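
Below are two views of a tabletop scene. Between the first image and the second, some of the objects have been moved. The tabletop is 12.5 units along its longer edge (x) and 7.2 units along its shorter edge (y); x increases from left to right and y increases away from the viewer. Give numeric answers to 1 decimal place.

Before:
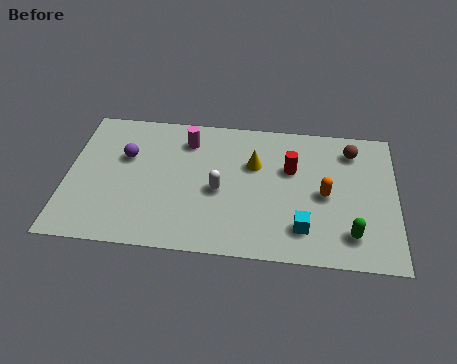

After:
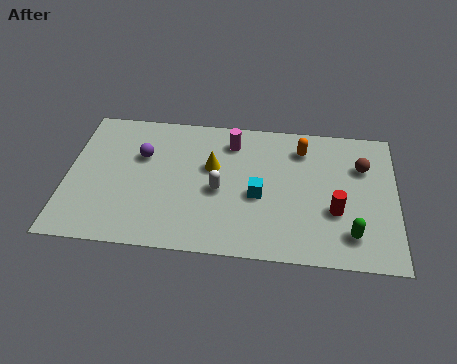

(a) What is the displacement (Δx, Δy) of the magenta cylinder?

(1.7, 0.1)

The magenta cylinder started near (4.5, 5.7) and ended near (6.2, 5.8).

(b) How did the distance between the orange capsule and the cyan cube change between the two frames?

+1.1

They were about 2.0 units apart before and 3.1 after — 1.1 units further apart.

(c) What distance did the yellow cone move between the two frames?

1.6

The yellow cone moved from about (7.1, 4.7) to (5.5, 4.4), a distance of √(1.6² + 0.3²) ≈ 1.6.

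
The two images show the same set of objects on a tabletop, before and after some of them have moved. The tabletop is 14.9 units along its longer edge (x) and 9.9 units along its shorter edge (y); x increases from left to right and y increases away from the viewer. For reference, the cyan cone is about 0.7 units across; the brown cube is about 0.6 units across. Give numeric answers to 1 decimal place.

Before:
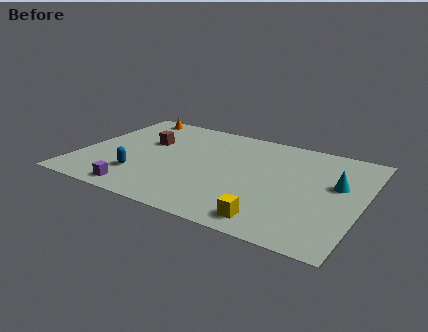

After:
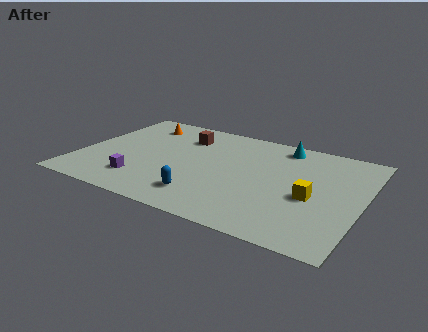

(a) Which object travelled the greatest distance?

the cyan cone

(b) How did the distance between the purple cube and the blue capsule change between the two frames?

+1.9

They were about 1.5 units apart before and 3.4 after — 1.9 units further apart.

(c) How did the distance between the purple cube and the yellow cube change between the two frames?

+2.0

The distance was about 7.0 in the first image and 9.0 in the second, so they moved 2.0 units further apart.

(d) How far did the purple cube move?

1.1

The purple cube moved from about (3.7, 1.1) to (3.6, 2.2), a distance of √(0.1² + 1.1²) ≈ 1.1.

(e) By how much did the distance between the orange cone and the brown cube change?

-0.5

They were about 3.0 units apart before and 2.5 after — 0.5 units closer together.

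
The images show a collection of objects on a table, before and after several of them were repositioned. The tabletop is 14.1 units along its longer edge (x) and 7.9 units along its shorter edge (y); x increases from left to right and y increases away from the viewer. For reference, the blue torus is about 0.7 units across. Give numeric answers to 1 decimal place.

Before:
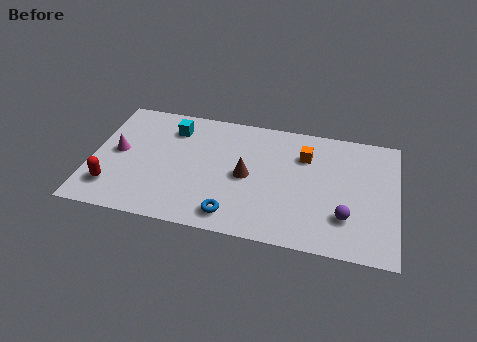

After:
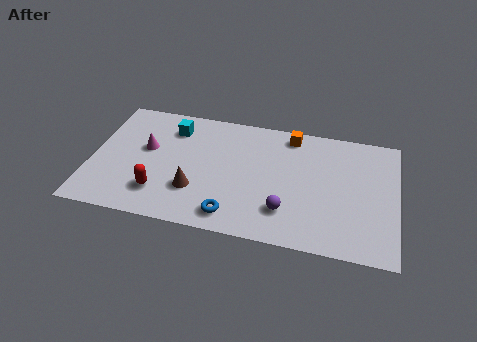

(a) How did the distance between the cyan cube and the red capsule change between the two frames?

-0.8

The distance was about 5.1 in the first image and 4.3 in the second, so they moved 0.8 units closer together.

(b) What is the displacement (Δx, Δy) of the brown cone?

(-2.3, -1.4)

The brown cone started near (7.2, 3.8) and ended near (4.9, 2.4).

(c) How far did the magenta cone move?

1.4

The magenta cone moved from about (1.2, 4.1) to (2.5, 4.6), a distance of √(1.3² + 0.5²) ≈ 1.4.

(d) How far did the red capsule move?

2.2

The red capsule was near (1.1, 1.8) before and (3.3, 1.9) after, so it travelled √(2.2² + 0.1²) ≈ 2.2 units.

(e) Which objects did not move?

the cyan cube and the blue torus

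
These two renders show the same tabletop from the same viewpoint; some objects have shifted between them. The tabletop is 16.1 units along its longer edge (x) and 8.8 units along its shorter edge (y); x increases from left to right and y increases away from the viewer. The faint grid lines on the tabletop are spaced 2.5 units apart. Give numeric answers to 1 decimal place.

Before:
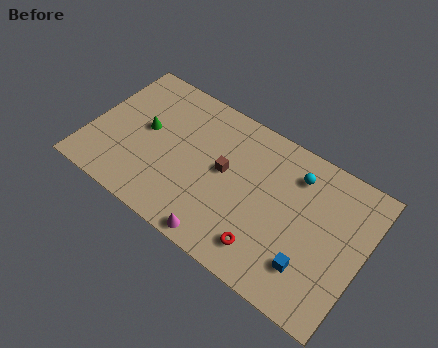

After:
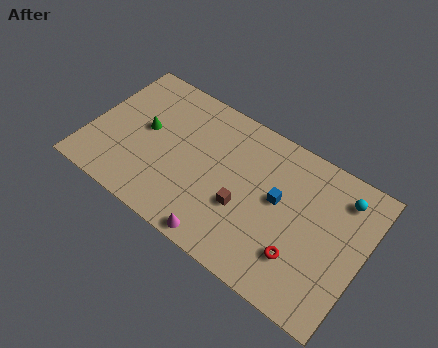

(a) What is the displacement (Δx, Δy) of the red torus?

(1.9, 0.7)

From the two frames, the red torus sits at roughly (10.9, 1.7) before and (12.8, 2.4) after.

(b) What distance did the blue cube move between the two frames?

3.5

The blue cube moved from about (13.4, 2.2) to (11.1, 4.9), a distance of √(2.3² + 2.7²) ≈ 3.5.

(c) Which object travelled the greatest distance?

the blue cube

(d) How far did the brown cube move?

2.1

The brown cube moved from about (7.9, 4.8) to (9.3, 3.3), a distance of √(1.4² + 1.5²) ≈ 2.1.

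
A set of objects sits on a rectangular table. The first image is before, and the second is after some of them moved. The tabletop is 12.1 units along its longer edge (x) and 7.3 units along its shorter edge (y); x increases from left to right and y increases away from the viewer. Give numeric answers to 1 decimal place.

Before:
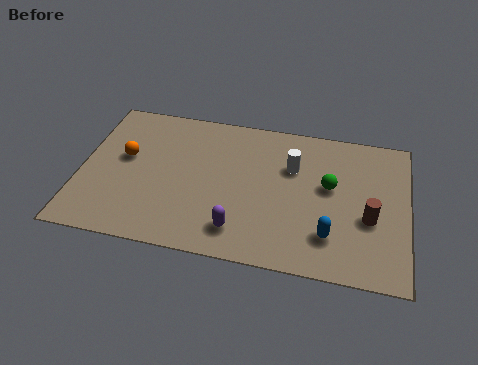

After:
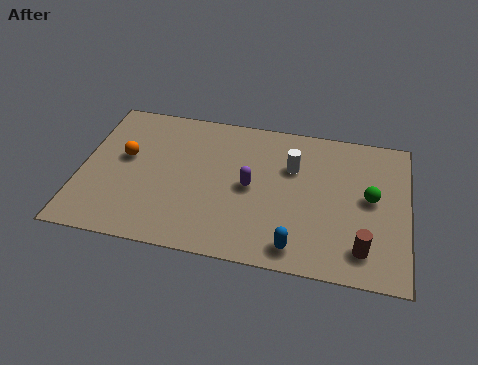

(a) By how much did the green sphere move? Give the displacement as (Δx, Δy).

(1.5, -0.3)

From the two frames, the green sphere sits at roughly (9.2, 4.2) before and (10.7, 3.9) after.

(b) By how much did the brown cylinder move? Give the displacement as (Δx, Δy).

(-0.2, -1.5)

The brown cylinder was at about (10.7, 2.9) and moved to about (10.5, 1.4).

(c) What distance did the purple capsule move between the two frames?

2.2

From (6.0, 1.4) to (6.3, 3.6), the purple capsule covered √(0.3² + 2.2²) ≈ 2.2 units.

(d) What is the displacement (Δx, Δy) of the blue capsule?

(-1.2, -0.8)

From the two frames, the blue capsule sits at roughly (9.3, 1.8) before and (8.1, 1.0) after.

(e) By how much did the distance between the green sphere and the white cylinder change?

+1.5

They were about 1.6 units apart before and 3.1 after — 1.5 units further apart.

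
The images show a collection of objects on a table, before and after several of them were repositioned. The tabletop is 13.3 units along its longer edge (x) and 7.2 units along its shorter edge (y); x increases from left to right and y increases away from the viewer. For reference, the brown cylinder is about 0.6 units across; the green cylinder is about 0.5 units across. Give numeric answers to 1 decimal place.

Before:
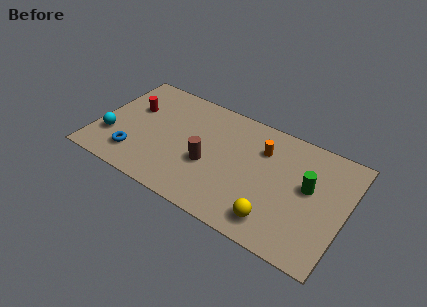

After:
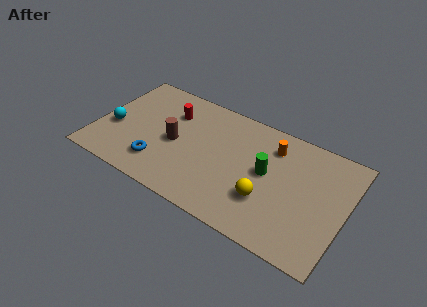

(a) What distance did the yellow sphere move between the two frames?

1.2

From (9.9, 1.3) to (9.3, 2.3), the yellow sphere covered √(0.6² + 1.0²) ≈ 1.2 units.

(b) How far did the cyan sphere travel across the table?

0.7

From (0.9, 2.2) to (0.9, 2.9), the cyan sphere covered √(0.0² + 0.7²) ≈ 0.7 units.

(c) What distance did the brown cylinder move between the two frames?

2.0

The brown cylinder was near (6.1, 2.9) before and (4.2, 3.4) after, so it travelled √(1.9² + 0.5²) ≈ 2.0 units.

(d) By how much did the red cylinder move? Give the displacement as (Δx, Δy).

(2.0, 0.6)

The red cylinder started near (1.7, 4.6) and ended near (3.7, 5.2).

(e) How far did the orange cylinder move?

0.6

The orange cylinder was near (8.7, 5.2) before and (9.2, 5.6) after, so it travelled √(0.5² + 0.4²) ≈ 0.6 units.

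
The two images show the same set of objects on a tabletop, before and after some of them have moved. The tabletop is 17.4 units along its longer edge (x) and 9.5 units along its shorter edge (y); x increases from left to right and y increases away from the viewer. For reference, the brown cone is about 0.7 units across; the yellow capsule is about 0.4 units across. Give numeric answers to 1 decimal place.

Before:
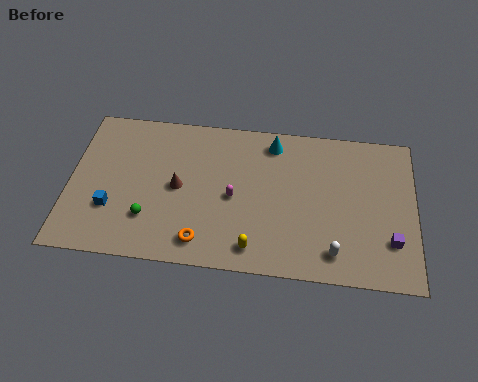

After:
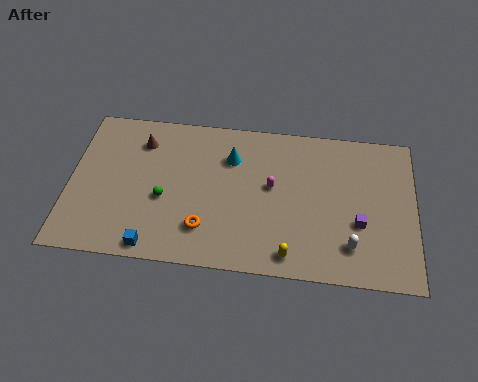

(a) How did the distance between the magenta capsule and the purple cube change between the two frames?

-3.3

Before: roughly 8.1 units apart; after: 4.8. That's 3.3 units closer together.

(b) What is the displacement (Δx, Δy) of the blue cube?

(2.2, -2.1)

The blue cube started near (2.2, 3.0) and ended near (4.4, 0.9).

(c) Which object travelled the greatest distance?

the brown cone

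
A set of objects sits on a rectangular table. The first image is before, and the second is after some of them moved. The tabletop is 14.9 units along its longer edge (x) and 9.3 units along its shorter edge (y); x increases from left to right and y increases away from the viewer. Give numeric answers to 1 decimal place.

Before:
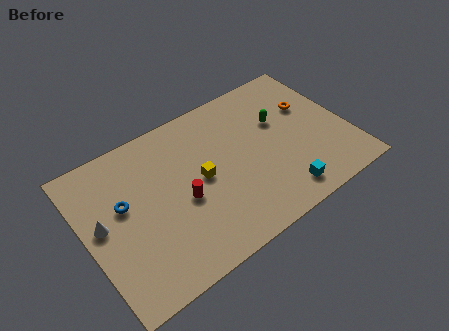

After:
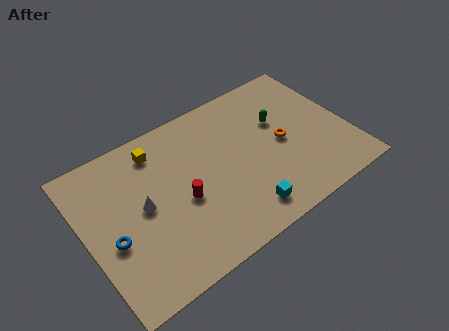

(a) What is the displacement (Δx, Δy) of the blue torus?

(-0.9, -1.7)

From the two frames, the blue torus sits at roughly (2.2, 5.5) before and (1.3, 3.8) after.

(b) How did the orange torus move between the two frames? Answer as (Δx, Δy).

(-1.9, -1.5)

From the two frames, the orange torus sits at roughly (13.1, 6.0) before and (11.2, 4.5) after.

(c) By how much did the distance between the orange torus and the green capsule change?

-0.4

The distance was about 1.8 in the first image and 1.4 in the second, so they moved 0.4 units closer together.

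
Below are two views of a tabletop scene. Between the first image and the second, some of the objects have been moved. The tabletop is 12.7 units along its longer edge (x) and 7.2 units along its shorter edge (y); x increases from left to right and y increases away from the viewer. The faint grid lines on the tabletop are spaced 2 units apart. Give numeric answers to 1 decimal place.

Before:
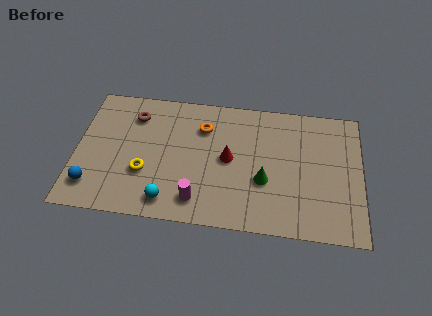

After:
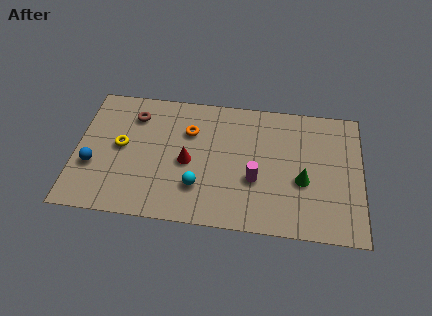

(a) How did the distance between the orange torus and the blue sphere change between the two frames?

-1.3

The distance was about 6.1 in the first image and 4.8 in the second, so they moved 1.3 units closer together.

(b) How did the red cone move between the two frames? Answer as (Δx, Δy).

(-1.8, -0.4)

From the two frames, the red cone sits at roughly (6.8, 3.7) before and (5.0, 3.3) after.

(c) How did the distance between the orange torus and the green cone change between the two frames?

+1.7

They were about 3.8 units apart before and 5.5 after — 1.7 units further apart.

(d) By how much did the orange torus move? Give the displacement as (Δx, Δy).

(-0.6, -0.3)

The orange torus started near (5.6, 5.3) and ended near (5.0, 5.0).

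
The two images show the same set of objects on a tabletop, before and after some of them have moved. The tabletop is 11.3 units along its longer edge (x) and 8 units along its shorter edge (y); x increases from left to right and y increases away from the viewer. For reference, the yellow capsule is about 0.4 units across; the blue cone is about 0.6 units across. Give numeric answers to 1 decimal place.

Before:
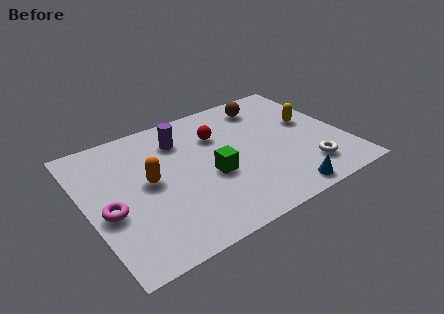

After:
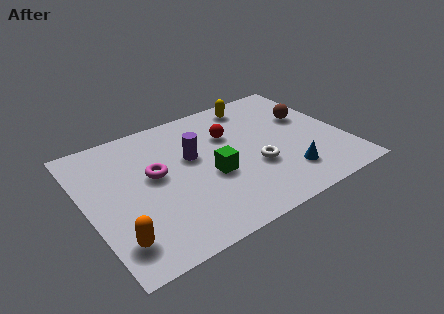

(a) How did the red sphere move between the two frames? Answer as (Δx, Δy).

(0.5, -0.2)

From the two frames, the red sphere sits at roughly (6.0, 5.6) before and (6.5, 5.4) after.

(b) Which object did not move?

the green cube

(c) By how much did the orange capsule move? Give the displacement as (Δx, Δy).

(-1.8, -2.6)

From the two frames, the orange capsule sits at roughly (2.7, 4.2) before and (0.9, 1.6) after.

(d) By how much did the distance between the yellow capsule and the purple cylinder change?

-2.0

They were about 5.8 units apart before and 3.8 after — 2.0 units closer together.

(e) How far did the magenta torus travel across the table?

2.5

From (0.8, 3.3) to (3.0, 4.5), the magenta torus covered √(2.2² + 1.2²) ≈ 2.5 units.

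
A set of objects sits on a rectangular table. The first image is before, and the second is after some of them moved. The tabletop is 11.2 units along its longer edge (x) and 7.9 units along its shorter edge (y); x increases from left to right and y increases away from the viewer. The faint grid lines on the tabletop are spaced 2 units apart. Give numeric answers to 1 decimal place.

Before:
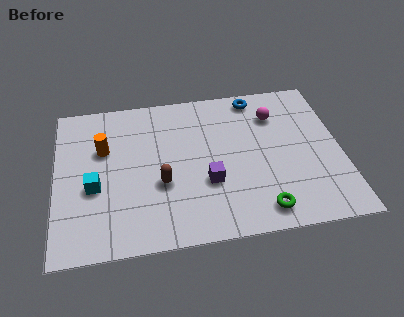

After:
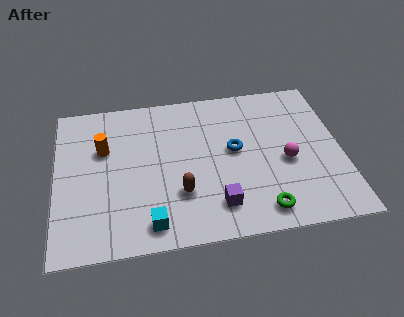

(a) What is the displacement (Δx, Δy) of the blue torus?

(-1.0, -2.7)

The blue torus was at about (8.0, 7.0) and moved to about (7.0, 4.3).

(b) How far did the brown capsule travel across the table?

0.9

From (4.1, 3.0) to (4.8, 2.4), the brown capsule covered √(0.7² + 0.6²) ≈ 0.9 units.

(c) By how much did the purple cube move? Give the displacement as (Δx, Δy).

(0.3, -1.2)

The purple cube started near (5.9, 2.8) and ended near (6.2, 1.6).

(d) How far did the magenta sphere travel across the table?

2.5

The magenta sphere moved from about (8.7, 5.9) to (9.0, 3.4), a distance of √(0.3² + 2.5²) ≈ 2.5.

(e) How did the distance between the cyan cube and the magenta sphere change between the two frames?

-1.8

Before: roughly 7.7 units apart; after: 5.9. That's 1.8 units closer together.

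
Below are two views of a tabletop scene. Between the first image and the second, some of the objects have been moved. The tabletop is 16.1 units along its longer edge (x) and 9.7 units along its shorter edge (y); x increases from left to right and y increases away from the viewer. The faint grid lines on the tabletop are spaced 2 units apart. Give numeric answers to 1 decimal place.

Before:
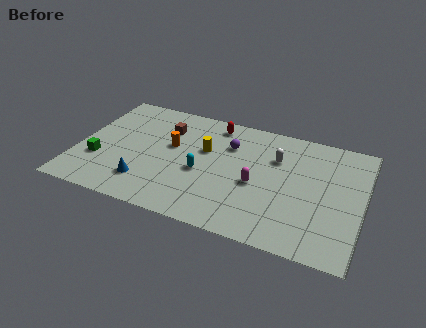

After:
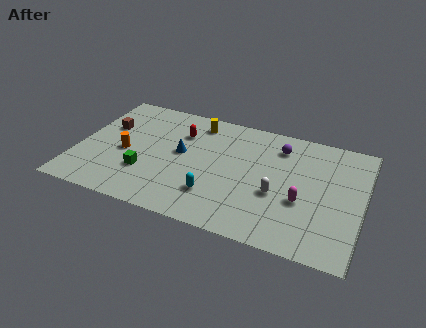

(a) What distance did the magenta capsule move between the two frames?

2.6

The magenta capsule moved from about (10.2, 4.2) to (12.8, 3.7), a distance of √(2.6² + 0.5²) ≈ 2.6.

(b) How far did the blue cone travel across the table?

3.5

The blue cone was near (4.1, 2.2) before and (5.8, 5.3) after, so it travelled √(1.7² + 3.1²) ≈ 3.5 units.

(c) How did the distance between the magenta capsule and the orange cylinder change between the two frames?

+4.9

Before: roughly 5.2 units apart; after: 10.1. That's 4.9 units further apart.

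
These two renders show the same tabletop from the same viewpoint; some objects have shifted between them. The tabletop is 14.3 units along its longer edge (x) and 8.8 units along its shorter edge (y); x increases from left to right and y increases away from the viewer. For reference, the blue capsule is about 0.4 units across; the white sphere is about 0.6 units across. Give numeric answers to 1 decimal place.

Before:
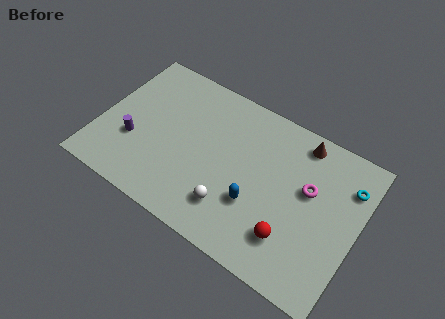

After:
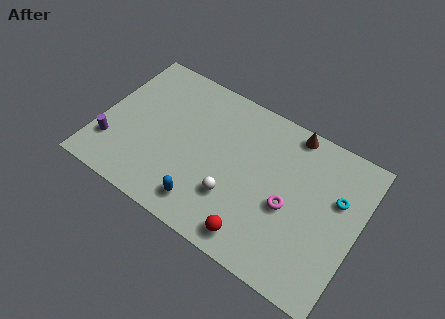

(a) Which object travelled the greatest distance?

the blue capsule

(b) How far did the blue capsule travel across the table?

3.0

From (8.9, 3.0) to (6.3, 1.5), the blue capsule covered √(2.6² + 1.5²) ≈ 3.0 units.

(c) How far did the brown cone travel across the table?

0.7

The brown cone was near (10.7, 7.7) before and (10.1, 8.0) after, so it travelled √(0.6² + 0.3²) ≈ 0.7 units.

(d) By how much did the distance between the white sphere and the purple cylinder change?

+1.0

The distance was about 5.8 in the first image and 6.8 in the second, so they moved 1.0 units further apart.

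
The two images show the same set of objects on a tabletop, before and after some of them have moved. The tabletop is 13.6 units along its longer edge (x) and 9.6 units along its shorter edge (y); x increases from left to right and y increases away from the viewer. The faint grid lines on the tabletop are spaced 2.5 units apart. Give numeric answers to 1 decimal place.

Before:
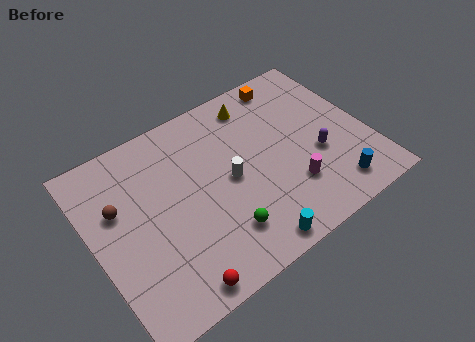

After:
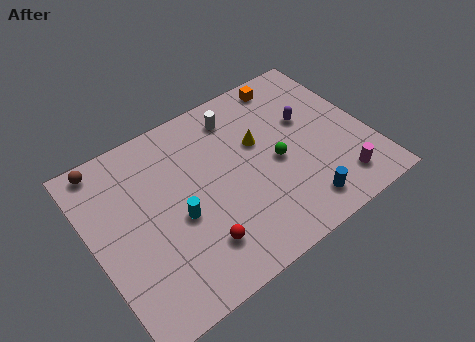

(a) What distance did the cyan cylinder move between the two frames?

4.3

From (6.9, 0.9) to (4.0, 4.1), the cyan cylinder covered √(2.9² + 3.2²) ≈ 4.3 units.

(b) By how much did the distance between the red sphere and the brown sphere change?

+1.8

They were about 5.5 units apart before and 7.3 after — 1.8 units further apart.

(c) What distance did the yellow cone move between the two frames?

2.2

From (8.7, 8.1) to (8.4, 5.9), the yellow cone covered √(0.3² + 2.2²) ≈ 2.2 units.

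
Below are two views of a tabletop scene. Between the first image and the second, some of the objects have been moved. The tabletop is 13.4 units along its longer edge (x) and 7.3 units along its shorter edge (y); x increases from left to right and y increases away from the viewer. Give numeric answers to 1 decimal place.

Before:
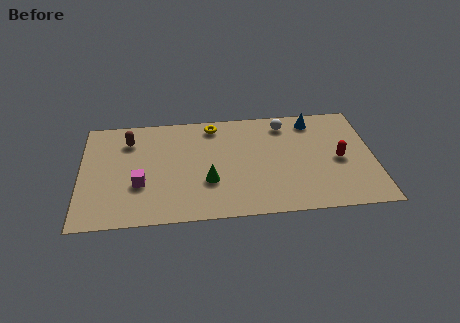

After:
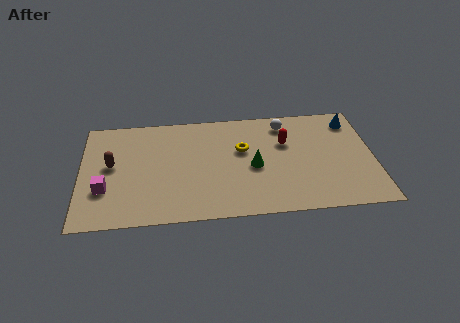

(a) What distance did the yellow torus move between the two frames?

2.2

From (6.1, 6.3) to (7.4, 4.5), the yellow torus covered √(1.3² + 1.8²) ≈ 2.2 units.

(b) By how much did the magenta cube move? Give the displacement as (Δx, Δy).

(-1.6, -0.2)

The magenta cube started near (2.7, 2.6) and ended near (1.1, 2.4).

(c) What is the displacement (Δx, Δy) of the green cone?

(2.1, 0.8)

The green cone started near (5.8, 2.5) and ended near (7.9, 3.3).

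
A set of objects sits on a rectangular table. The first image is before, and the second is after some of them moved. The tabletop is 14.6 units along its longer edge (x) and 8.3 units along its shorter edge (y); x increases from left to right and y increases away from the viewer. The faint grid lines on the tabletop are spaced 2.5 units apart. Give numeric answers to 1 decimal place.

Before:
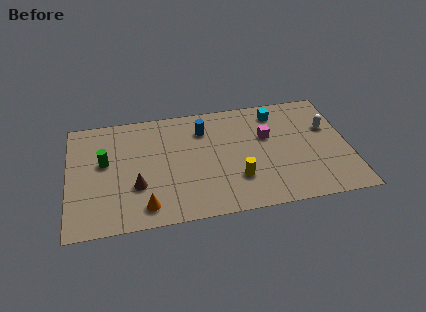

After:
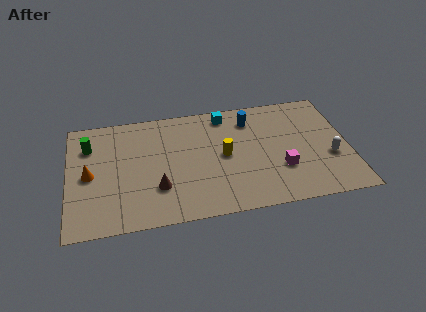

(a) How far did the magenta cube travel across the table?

2.6

The magenta cube was near (10.4, 5.2) before and (11.0, 2.7) after, so it travelled √(0.6² + 2.5²) ≈ 2.6 units.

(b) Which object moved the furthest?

the orange cone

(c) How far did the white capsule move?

2.2

From (13.6, 5.3) to (13.6, 3.1), the white capsule covered √(0.0² + 2.2²) ≈ 2.2 units.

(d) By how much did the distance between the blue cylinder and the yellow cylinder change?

-1.4

Before: roughly 4.2 units apart; after: 2.8. That's 1.4 units closer together.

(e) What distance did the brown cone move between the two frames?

1.1

From (3.5, 2.8) to (4.6, 2.5), the brown cone covered √(1.1² + 0.3²) ≈ 1.1 units.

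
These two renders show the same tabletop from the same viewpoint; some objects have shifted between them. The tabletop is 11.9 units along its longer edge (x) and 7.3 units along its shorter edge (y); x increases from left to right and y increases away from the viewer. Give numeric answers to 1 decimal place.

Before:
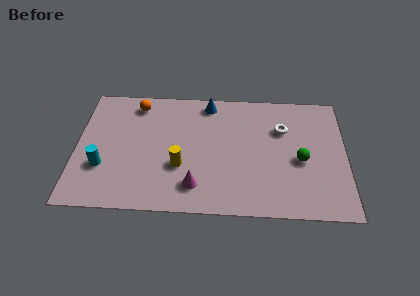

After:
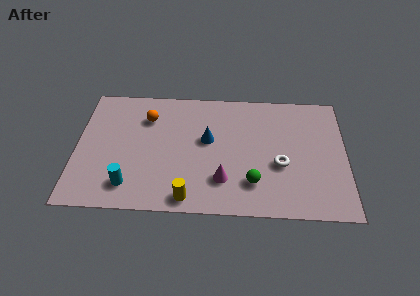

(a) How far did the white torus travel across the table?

2.1

The white torus moved from about (9.1, 5.0) to (9.0, 2.9), a distance of √(0.1² + 2.1²) ≈ 2.1.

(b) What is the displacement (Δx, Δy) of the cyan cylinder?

(1.2, -1.0)

The cyan cylinder was at about (1.2, 2.4) and moved to about (2.4, 1.4).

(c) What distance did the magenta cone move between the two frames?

1.3

From (5.3, 1.5) to (6.5, 1.9), the magenta cone covered √(1.2² + 0.4²) ≈ 1.3 units.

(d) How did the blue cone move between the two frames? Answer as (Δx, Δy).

(0.0, -2.2)

From the two frames, the blue cone sits at roughly (5.8, 6.4) before and (5.8, 4.2) after.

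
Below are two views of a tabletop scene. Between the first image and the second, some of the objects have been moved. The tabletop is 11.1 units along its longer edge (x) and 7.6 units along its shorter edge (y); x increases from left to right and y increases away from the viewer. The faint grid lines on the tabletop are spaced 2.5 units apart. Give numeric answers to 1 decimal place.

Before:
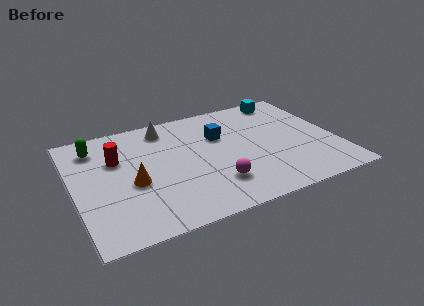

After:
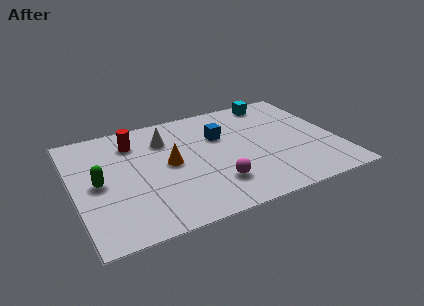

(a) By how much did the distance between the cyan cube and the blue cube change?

-0.4

They were about 3.5 units apart before and 3.1 after — 0.4 units closer together.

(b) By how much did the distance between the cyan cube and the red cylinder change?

-1.4

Before: roughly 7.7 units apart; after: 6.3. That's 1.4 units closer together.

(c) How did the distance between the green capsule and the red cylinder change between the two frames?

+1.4

Before: roughly 1.4 units apart; after: 2.8. That's 1.4 units further apart.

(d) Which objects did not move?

the magenta sphere and the blue cube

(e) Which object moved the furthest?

the green capsule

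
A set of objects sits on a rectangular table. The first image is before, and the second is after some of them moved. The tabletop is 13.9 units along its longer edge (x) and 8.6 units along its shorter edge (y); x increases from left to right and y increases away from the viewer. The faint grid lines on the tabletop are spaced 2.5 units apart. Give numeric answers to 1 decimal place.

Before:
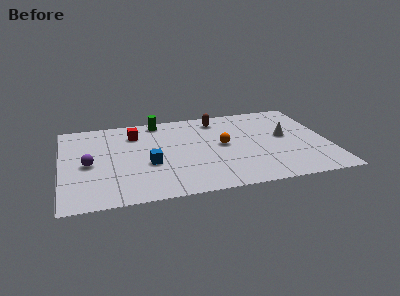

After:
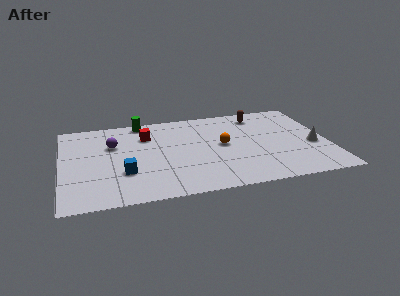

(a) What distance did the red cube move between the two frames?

0.7

The red cube was near (3.9, 6.6) before and (4.5, 6.3) after, so it travelled √(0.6² + 0.3²) ≈ 0.7 units.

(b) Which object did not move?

the orange sphere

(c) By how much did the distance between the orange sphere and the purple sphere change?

-1.2

They were about 7.0 units apart before and 5.8 after — 1.2 units closer together.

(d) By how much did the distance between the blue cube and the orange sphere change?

+1.4

They were about 4.1 units apart before and 5.5 after — 1.4 units further apart.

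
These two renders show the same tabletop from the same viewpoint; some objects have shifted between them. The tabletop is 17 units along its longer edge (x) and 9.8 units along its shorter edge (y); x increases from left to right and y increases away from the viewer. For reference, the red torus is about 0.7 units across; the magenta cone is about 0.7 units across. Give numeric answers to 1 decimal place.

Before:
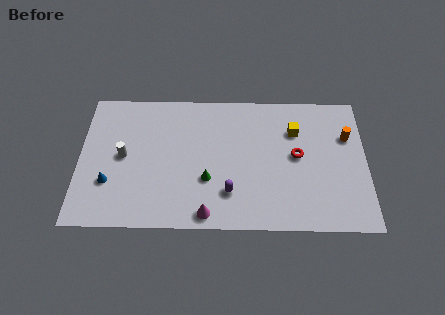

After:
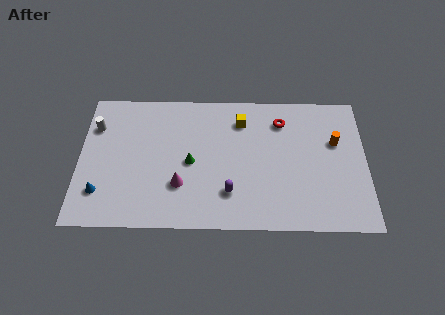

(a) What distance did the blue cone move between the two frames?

0.9

The blue cone was near (1.8, 3.1) before and (1.3, 2.4) after, so it travelled √(0.5² + 0.7²) ≈ 0.9 units.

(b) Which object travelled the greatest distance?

the yellow cube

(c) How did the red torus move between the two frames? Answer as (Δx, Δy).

(-0.9, 2.5)

From the two frames, the red torus sits at roughly (12.9, 5.2) before and (12.0, 7.7) after.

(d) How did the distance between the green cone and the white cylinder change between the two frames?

+1.0

They were about 5.2 units apart before and 6.2 after — 1.0 units further apart.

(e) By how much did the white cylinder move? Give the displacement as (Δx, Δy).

(-1.7, 2.1)

From the two frames, the white cylinder sits at roughly (2.6, 5.0) before and (0.9, 7.1) after.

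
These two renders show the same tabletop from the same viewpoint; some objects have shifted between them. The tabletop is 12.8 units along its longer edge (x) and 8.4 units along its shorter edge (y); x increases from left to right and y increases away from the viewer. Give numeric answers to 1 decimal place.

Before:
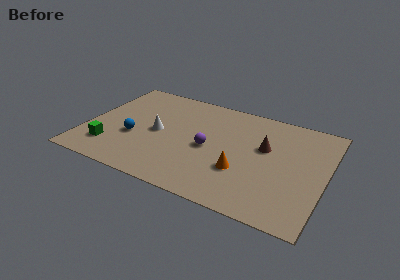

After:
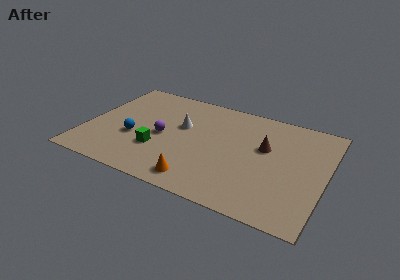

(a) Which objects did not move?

the blue sphere and the brown cone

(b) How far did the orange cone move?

2.6

The orange cone was near (8.5, 2.8) before and (6.4, 1.2) after, so it travelled √(2.1² + 1.6²) ≈ 2.6 units.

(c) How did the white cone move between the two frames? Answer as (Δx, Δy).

(1.2, 1.0)

The white cone was at about (3.8, 4.1) and moved to about (5.0, 5.1).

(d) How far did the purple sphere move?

2.5

From (6.6, 3.9) to (4.1, 3.9), the purple sphere covered √(2.5² + 0.0²) ≈ 2.5 units.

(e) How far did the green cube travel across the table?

2.6

The green cube moved from about (1.5, 1.9) to (4.0, 2.7), a distance of √(2.5² + 0.8²) ≈ 2.6.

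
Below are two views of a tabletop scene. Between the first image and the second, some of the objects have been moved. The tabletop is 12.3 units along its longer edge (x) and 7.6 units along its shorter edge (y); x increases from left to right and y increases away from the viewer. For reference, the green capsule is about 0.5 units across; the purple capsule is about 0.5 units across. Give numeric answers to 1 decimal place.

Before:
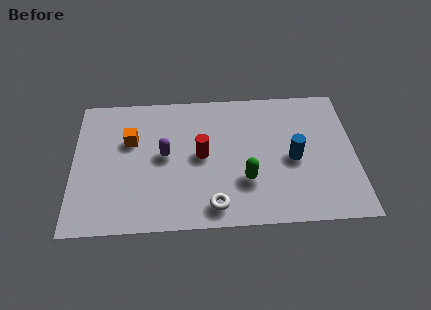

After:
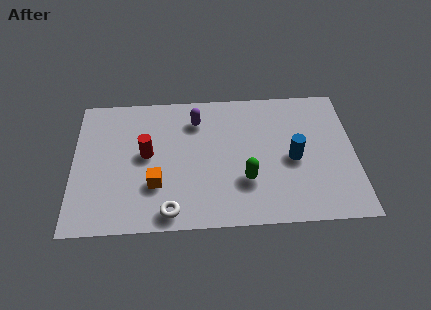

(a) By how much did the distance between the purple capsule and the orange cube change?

+2.2

Before: roughly 1.7 units apart; after: 3.9. That's 2.2 units further apart.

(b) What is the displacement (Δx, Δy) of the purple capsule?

(1.4, 1.9)

From the two frames, the purple capsule sits at roughly (4.0, 4.0) before and (5.4, 5.9) after.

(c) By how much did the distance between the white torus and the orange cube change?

-3.6

They were about 5.2 units apart before and 1.6 after — 3.6 units closer together.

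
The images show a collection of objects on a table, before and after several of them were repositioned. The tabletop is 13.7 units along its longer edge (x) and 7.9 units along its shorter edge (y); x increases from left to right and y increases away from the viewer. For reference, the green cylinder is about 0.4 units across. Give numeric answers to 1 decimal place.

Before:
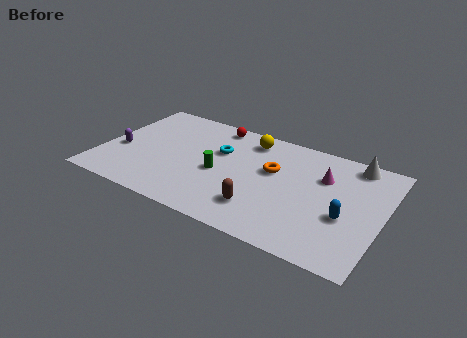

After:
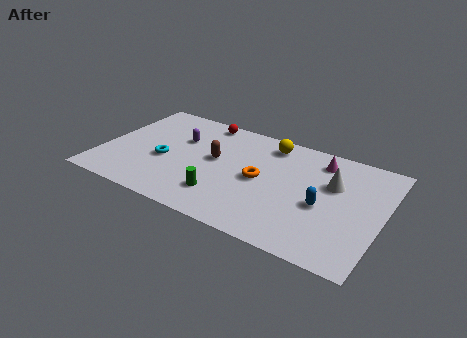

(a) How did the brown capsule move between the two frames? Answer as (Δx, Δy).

(-2.6, 2.5)

The brown capsule was at about (8.1, 1.9) and moved to about (5.5, 4.4).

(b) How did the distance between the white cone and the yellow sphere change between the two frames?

-1.4

They were about 5.1 units apart before and 3.7 after — 1.4 units closer together.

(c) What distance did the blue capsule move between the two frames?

1.1

From (12.0, 3.1) to (10.9, 3.4), the blue capsule covered √(1.1² + 0.3²) ≈ 1.1 units.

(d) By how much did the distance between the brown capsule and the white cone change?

-0.7

The distance was about 6.4 in the first image and 5.7 in the second, so they moved 0.7 units closer together.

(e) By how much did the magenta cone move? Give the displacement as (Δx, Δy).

(-0.3, 1.1)

The magenta cone was at about (10.7, 5.4) and moved to about (10.4, 6.5).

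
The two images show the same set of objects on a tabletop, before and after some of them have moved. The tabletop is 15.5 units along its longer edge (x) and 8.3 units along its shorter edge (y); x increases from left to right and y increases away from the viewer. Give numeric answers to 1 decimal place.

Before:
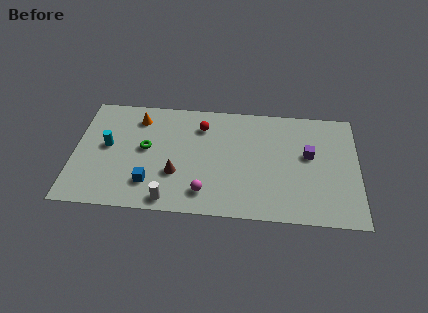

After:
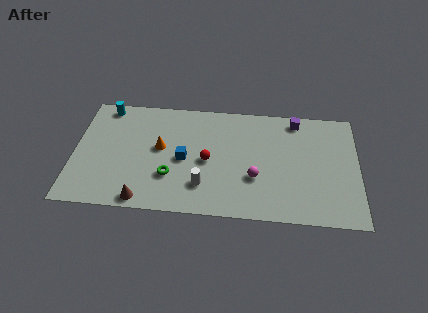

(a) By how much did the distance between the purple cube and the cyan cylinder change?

-0.5

They were about 11.0 units apart before and 10.5 after — 0.5 units closer together.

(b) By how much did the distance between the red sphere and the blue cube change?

-3.9

Before: roughly 5.2 units apart; after: 1.3. That's 3.9 units closer together.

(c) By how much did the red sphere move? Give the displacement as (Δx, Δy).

(0.4, -2.5)

The red sphere started near (6.9, 6.4) and ended near (7.3, 3.9).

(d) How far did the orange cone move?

2.5

The orange cone moved from about (3.4, 6.7) to (4.7, 4.6), a distance of √(1.3² + 2.1²) ≈ 2.5.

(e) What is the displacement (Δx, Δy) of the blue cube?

(1.8, 1.9)

The blue cube started near (4.2, 2.0) and ended near (6.0, 3.9).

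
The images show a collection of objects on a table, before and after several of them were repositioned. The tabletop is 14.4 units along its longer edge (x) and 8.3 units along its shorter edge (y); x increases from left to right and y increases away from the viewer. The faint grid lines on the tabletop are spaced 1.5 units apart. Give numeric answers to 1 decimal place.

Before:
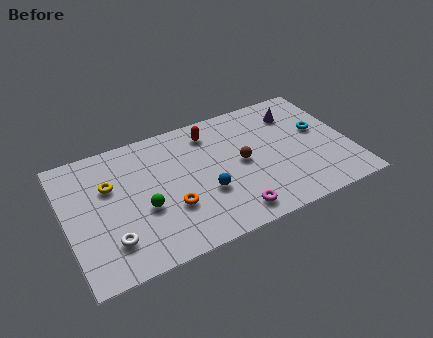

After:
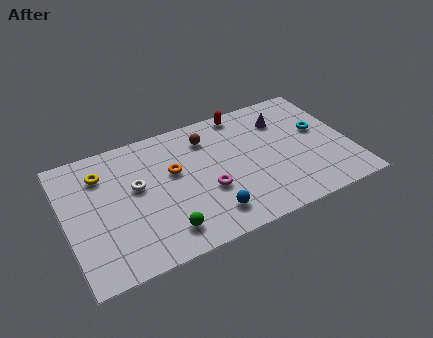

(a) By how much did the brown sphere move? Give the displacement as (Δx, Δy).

(-1.5, 2.3)

The brown sphere started near (8.9, 4.2) and ended near (7.4, 6.5).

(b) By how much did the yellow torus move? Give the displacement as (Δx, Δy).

(-0.3, 0.9)

The yellow torus started near (2.3, 5.4) and ended near (2.0, 6.3).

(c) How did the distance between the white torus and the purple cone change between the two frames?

-3.1

The distance was about 10.9 in the first image and 7.8 in the second, so they moved 3.1 units closer together.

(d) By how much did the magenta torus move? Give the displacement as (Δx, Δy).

(-1.0, 1.9)

From the two frames, the magenta torus sits at roughly (8.0, 1.2) before and (7.0, 3.1) after.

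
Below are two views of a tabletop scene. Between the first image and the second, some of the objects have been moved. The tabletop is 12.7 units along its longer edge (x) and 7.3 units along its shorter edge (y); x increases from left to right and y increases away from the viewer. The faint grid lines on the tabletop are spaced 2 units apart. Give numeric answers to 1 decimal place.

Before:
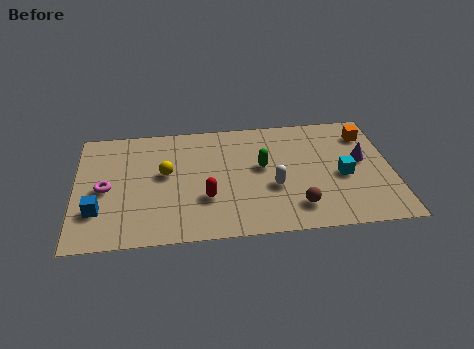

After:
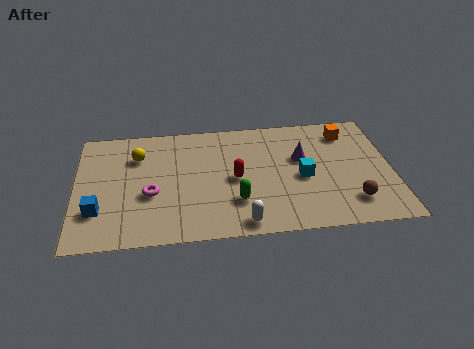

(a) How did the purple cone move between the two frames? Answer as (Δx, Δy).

(-2.4, 0.4)

From the two frames, the purple cone sits at roughly (11.5, 4.1) before and (9.1, 4.5) after.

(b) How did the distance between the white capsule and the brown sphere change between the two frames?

+2.9

The distance was about 1.6 in the first image and 4.5 in the second, so they moved 2.9 units further apart.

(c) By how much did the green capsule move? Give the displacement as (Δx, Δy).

(-1.1, -2.0)

The green capsule was at about (7.5, 4.1) and moved to about (6.4, 2.1).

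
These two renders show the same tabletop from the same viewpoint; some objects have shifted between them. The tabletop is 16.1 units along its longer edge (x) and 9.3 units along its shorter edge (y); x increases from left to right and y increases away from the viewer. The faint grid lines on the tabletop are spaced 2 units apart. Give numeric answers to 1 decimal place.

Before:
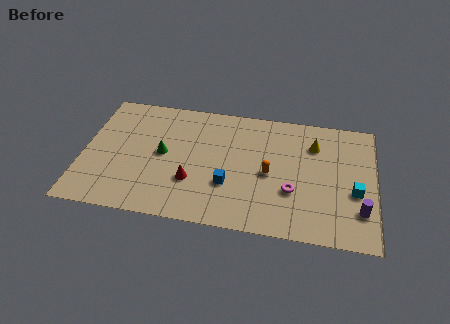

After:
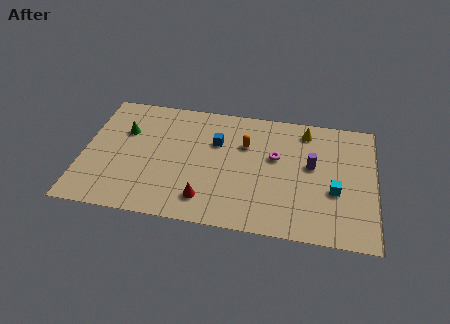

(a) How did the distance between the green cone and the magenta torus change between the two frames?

+1.0

The distance was about 7.4 in the first image and 8.4 in the second, so they moved 1.0 units further apart.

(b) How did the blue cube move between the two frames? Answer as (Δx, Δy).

(-0.8, 3.1)

The blue cube started near (8.1, 3.1) and ended near (7.3, 6.2).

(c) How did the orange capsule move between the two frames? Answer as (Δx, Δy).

(-1.4, 2.0)

From the two frames, the orange capsule sits at roughly (10.3, 4.3) before and (8.9, 6.3) after.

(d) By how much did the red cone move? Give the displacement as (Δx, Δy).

(0.8, -1.2)

From the two frames, the red cone sits at roughly (6.1, 3.0) before and (6.9, 1.8) after.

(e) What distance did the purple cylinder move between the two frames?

4.0

The purple cylinder was near (15.3, 2.4) before and (12.6, 5.3) after, so it travelled √(2.7² + 2.9²) ≈ 4.0 units.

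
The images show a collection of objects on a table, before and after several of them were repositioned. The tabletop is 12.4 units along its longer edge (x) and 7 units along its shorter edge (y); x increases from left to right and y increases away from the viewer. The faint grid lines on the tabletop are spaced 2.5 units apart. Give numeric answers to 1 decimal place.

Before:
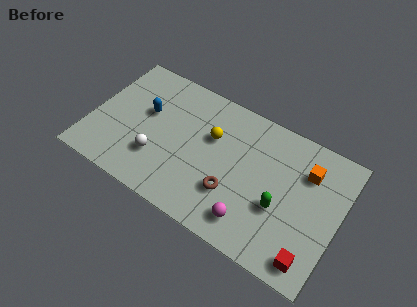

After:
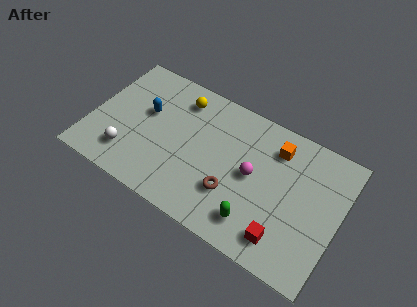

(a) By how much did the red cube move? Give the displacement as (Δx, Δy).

(-1.4, 0.3)

The red cube started near (11.4, 1.0) and ended near (10.0, 1.3).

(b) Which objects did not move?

the blue capsule and the brown torus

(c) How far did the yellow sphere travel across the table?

2.2

The yellow sphere moved from about (5.9, 4.5) to (4.1, 5.7), a distance of √(1.8² + 1.2²) ≈ 2.2.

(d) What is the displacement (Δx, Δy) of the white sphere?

(-1.4, -0.5)

The white sphere was at about (3.5, 2.1) and moved to about (2.1, 1.6).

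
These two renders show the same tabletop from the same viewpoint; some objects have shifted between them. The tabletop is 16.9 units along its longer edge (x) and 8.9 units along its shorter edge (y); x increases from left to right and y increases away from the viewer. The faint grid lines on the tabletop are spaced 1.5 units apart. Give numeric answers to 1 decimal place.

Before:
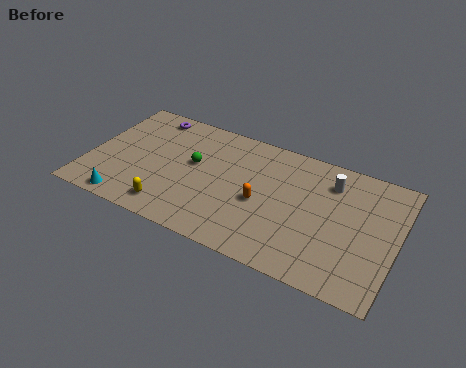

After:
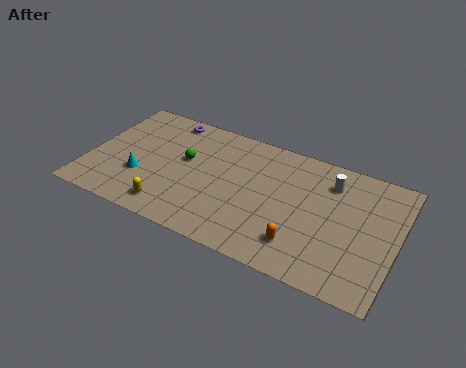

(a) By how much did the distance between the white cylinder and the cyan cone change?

-1.4

The distance was about 12.2 in the first image and 10.8 in the second, so they moved 1.4 units closer together.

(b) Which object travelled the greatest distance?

the orange capsule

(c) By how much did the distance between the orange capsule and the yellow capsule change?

+1.8

Before: roughly 5.3 units apart; after: 7.1. That's 1.8 units further apart.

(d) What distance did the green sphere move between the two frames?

0.5

From (5.7, 5.1) to (5.2, 5.2), the green sphere covered √(0.5² + 0.1²) ≈ 0.5 units.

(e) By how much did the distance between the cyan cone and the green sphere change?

-2.2

The distance was about 5.3 in the first image and 3.1 in the second, so they moved 2.2 units closer together.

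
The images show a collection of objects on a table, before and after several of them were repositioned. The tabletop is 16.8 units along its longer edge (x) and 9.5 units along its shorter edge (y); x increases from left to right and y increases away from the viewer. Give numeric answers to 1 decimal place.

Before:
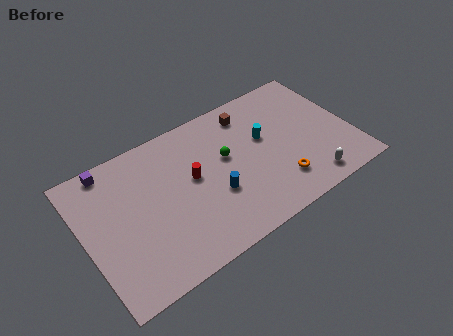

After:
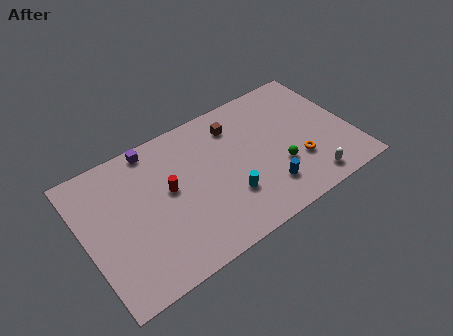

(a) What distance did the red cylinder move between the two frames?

1.5

The red cylinder moved from about (6.8, 5.3) to (5.3, 5.3), a distance of √(1.5² + 0.0²) ≈ 1.5.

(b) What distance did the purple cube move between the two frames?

2.7

The purple cube was near (2.1, 8.6) before and (4.8, 8.6) after, so it travelled √(2.7² + 0.0²) ≈ 2.7 units.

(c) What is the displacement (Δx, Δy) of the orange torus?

(1.4, 0.8)

The orange torus was at about (11.8, 2.2) and moved to about (13.2, 3.0).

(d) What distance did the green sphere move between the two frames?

3.8

From (9.0, 5.6) to (12.0, 3.2), the green sphere covered √(3.0² + 2.4²) ≈ 3.8 units.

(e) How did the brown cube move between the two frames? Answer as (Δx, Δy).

(-1.0, -0.4)

The brown cube started near (10.9, 7.9) and ended near (9.9, 7.5).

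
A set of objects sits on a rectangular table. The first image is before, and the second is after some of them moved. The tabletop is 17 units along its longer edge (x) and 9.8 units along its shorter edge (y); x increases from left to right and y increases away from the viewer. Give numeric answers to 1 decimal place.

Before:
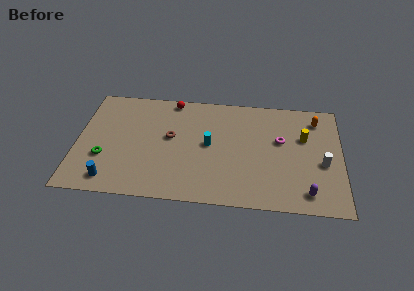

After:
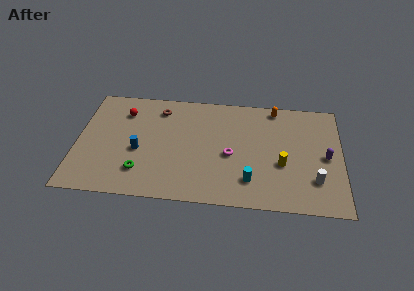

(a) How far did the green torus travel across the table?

2.6

The green torus moved from about (1.8, 3.3) to (4.2, 2.3), a distance of √(2.4² + 1.0²) ≈ 2.6.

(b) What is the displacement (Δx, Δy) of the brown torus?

(-0.8, 2.5)

The brown torus was at about (6.0, 5.5) and moved to about (5.2, 8.0).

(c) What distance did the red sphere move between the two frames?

3.4

The red sphere moved from about (6.0, 8.9) to (2.9, 7.5), a distance of √(3.1² + 1.4²) ≈ 3.4.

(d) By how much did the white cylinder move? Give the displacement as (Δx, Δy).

(-0.5, -1.5)

The white cylinder started near (15.8, 4.1) and ended near (15.3, 2.6).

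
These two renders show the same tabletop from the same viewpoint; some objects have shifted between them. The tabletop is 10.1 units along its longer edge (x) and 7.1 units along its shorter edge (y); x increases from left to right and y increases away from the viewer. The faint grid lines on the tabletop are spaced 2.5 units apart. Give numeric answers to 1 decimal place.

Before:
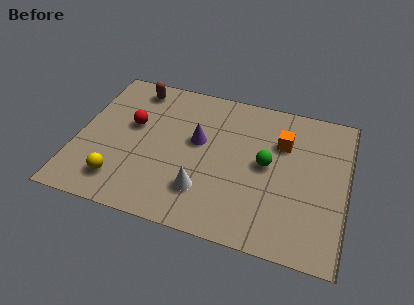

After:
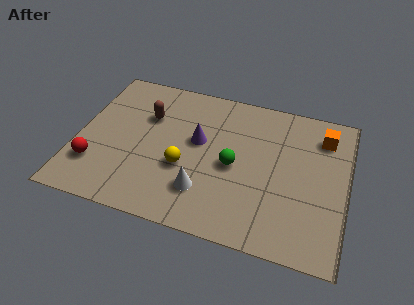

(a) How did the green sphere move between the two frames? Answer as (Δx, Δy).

(-1.2, -0.4)

From the two frames, the green sphere sits at roughly (7.1, 3.7) before and (5.9, 3.3) after.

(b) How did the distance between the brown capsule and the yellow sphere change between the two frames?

-2.1

The distance was about 4.7 in the first image and 2.6 in the second, so they moved 2.1 units closer together.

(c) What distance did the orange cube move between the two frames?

1.7

From (7.6, 4.9) to (9.1, 5.6), the orange cube covered √(1.5² + 0.7²) ≈ 1.7 units.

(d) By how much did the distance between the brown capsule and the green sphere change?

-2.0

Before: roughly 5.7 units apart; after: 3.7. That's 2.0 units closer together.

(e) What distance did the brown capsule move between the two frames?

1.4

The brown capsule was near (1.9, 6.1) before and (2.5, 4.8) after, so it travelled √(0.6² + 1.3²) ≈ 1.4 units.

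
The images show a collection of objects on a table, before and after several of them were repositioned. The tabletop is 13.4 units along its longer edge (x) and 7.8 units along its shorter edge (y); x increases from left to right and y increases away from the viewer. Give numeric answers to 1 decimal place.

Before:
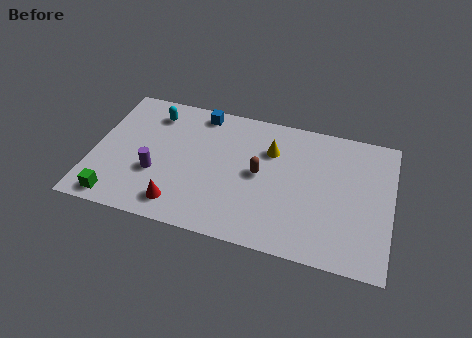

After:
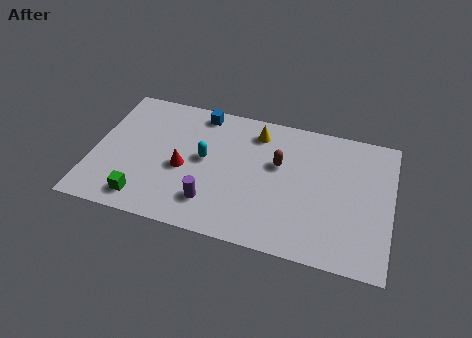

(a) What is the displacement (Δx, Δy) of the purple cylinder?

(2.6, -1.0)

From the two frames, the purple cylinder sits at roughly (2.9, 2.8) before and (5.5, 1.8) after.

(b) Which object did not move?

the blue cube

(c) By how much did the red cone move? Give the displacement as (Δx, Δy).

(0.0, 2.1)

The red cone started near (4.1, 1.3) and ended near (4.1, 3.4).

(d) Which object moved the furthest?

the cyan capsule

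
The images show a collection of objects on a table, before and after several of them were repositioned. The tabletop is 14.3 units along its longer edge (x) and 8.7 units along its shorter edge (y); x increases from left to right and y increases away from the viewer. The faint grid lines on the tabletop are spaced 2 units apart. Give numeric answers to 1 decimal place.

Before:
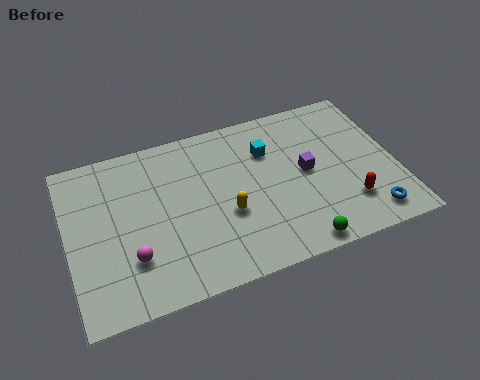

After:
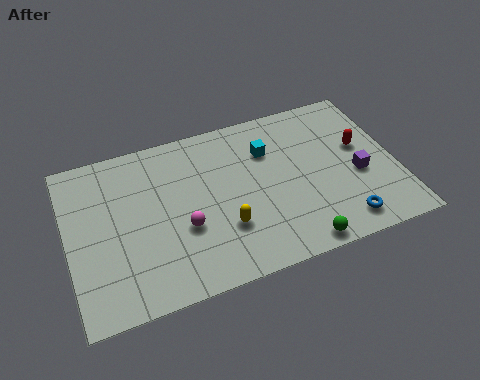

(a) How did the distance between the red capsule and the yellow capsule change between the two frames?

+1.4

Before: roughly 5.3 units apart; after: 6.7. That's 1.4 units further apart.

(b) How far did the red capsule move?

3.0

The red capsule moved from about (12.0, 2.2) to (12.9, 5.1), a distance of √(0.9² + 2.9²) ≈ 3.0.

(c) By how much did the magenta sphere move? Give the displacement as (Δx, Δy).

(2.3, 0.8)

The magenta sphere was at about (2.6, 2.5) and moved to about (4.9, 3.3).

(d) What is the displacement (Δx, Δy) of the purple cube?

(2.2, -0.9)

The purple cube was at about (10.4, 4.5) and moved to about (12.6, 3.6).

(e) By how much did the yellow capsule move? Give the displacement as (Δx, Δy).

(-0.2, -0.7)

The yellow capsule started near (6.8, 3.4) and ended near (6.6, 2.7).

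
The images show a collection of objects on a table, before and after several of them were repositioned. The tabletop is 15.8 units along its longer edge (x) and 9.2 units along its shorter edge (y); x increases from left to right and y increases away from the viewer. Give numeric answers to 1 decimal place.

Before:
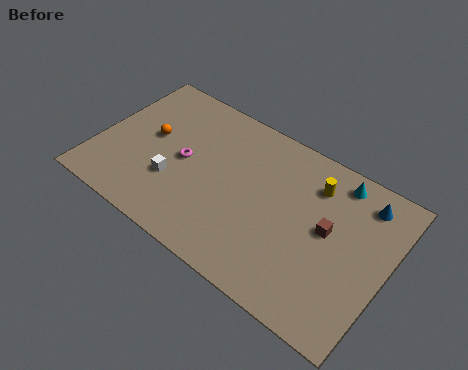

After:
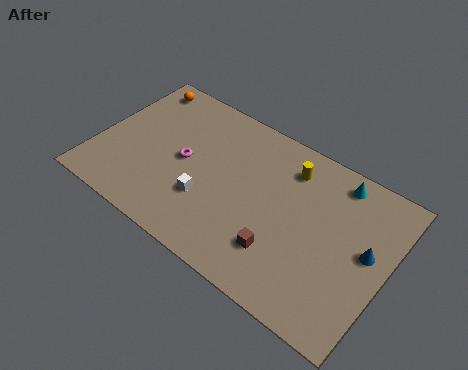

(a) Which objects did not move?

the magenta torus and the cyan cone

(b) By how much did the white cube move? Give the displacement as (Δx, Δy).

(1.9, -0.1)

The white cube was at about (4.4, 3.1) and moved to about (6.3, 3.0).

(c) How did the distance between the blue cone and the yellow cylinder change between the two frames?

+2.5

The distance was about 2.6 in the first image and 5.1 in the second, so they moved 2.5 units further apart.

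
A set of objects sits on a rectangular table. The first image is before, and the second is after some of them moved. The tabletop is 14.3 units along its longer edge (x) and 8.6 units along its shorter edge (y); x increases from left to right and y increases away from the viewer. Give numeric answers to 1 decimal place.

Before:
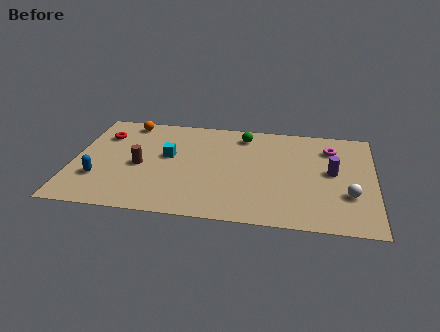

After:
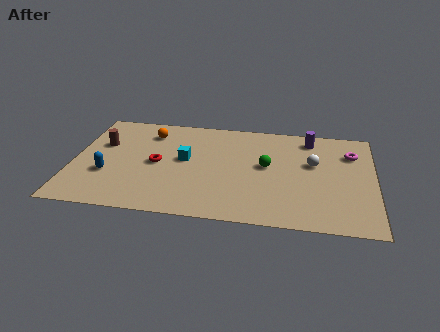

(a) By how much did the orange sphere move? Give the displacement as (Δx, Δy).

(1.1, -0.8)

The orange sphere was at about (2.4, 7.6) and moved to about (3.5, 6.8).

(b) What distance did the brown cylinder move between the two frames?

2.5

The brown cylinder was near (3.2, 3.9) before and (1.3, 5.5) after, so it travelled √(1.9² + 1.6²) ≈ 2.5 units.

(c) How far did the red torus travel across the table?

3.4

The red torus was near (1.3, 6.3) before and (4.0, 4.2) after, so it travelled √(2.7² + 2.1²) ≈ 3.4 units.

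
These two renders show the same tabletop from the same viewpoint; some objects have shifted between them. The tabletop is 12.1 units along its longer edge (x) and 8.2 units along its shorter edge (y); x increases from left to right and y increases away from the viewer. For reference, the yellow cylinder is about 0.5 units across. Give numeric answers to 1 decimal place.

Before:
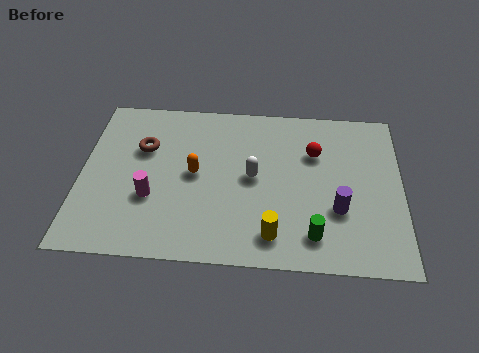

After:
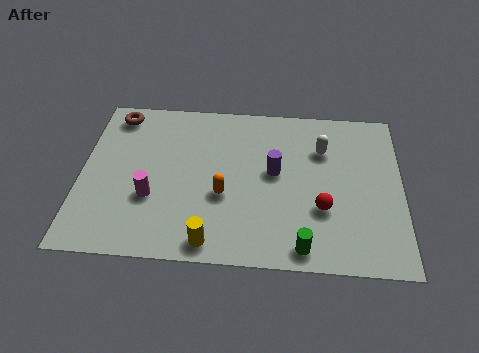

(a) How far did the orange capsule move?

1.5

From (4.3, 4.2) to (5.4, 3.2), the orange capsule covered √(1.1² + 1.0²) ≈ 1.5 units.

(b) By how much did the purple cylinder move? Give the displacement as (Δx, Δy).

(-2.4, 1.7)

The purple cylinder started near (9.7, 2.8) and ended near (7.3, 4.5).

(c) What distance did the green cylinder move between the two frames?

0.7

From (8.8, 1.5) to (8.4, 0.9), the green cylinder covered √(0.4² + 0.6²) ≈ 0.7 units.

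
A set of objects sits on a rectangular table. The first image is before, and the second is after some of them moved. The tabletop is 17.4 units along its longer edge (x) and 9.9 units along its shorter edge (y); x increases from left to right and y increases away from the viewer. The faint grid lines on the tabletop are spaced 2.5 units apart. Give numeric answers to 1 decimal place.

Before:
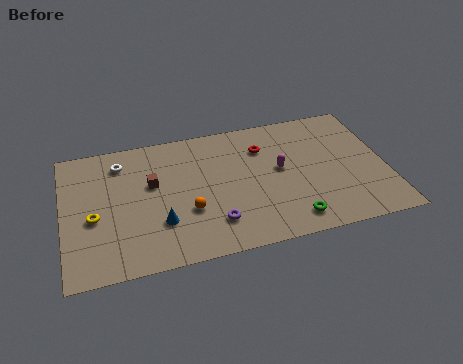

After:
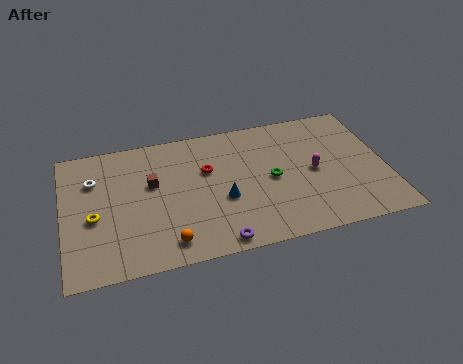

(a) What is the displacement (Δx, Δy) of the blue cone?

(3.4, 0.9)

The blue cone started near (5.1, 3.0) and ended near (8.5, 3.9).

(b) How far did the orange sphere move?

2.3

The orange sphere moved from about (6.6, 3.5) to (5.4, 1.5), a distance of √(1.2² + 2.0²) ≈ 2.3.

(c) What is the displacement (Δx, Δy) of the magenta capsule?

(1.8, -0.6)

From the two frames, the magenta capsule sits at roughly (11.7, 5.4) before and (13.5, 4.8) after.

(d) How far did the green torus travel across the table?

3.4

The green torus moved from about (12.0, 1.5) to (11.2, 4.8), a distance of √(0.8² + 3.3²) ≈ 3.4.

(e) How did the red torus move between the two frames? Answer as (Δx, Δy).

(-3.1, -1.0)

From the two frames, the red torus sits at roughly (10.9, 7.3) before and (7.8, 6.3) after.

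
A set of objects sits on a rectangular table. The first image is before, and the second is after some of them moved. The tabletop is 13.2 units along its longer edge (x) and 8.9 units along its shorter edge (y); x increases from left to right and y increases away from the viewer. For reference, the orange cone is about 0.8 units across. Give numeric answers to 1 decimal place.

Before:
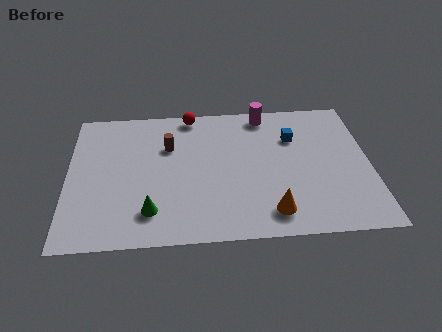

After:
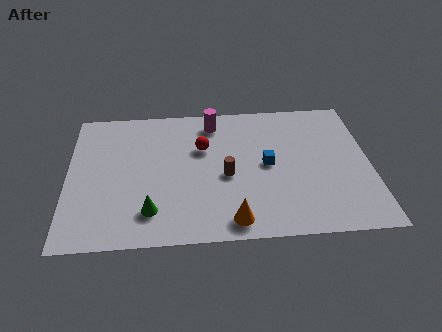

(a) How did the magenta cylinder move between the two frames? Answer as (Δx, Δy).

(-2.3, -0.4)

The magenta cylinder was at about (8.7, 7.9) and moved to about (6.4, 7.5).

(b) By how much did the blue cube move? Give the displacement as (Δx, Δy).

(-1.2, -1.7)

The blue cube started near (9.9, 6.2) and ended near (8.7, 4.5).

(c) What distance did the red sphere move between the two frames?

2.4

The red sphere was near (5.4, 8.1) before and (5.9, 5.8) after, so it travelled √(0.5² + 2.3²) ≈ 2.4 units.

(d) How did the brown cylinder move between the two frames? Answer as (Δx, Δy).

(2.5, -2.1)

The brown cylinder was at about (4.4, 6.0) and moved to about (6.9, 3.9).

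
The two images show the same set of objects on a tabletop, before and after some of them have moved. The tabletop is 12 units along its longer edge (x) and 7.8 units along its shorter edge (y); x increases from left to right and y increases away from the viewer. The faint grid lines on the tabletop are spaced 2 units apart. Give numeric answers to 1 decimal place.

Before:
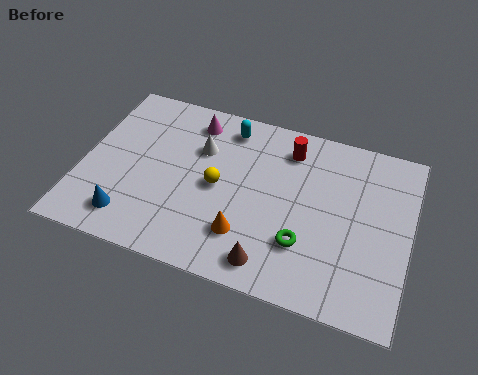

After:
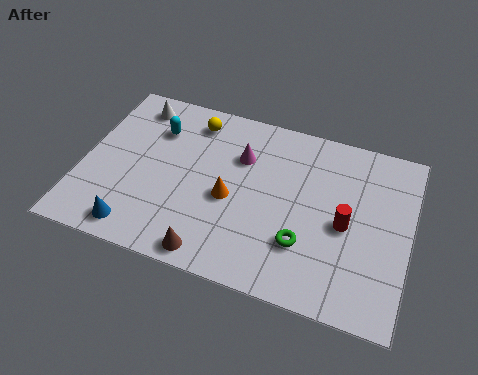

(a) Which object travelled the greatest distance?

the red cylinder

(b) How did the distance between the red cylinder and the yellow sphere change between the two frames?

+3.1

Before: roughly 3.5 units apart; after: 6.6. That's 3.1 units further apart.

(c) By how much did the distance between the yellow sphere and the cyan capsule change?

-1.3

They were about 2.8 units apart before and 1.5 after — 1.3 units closer together.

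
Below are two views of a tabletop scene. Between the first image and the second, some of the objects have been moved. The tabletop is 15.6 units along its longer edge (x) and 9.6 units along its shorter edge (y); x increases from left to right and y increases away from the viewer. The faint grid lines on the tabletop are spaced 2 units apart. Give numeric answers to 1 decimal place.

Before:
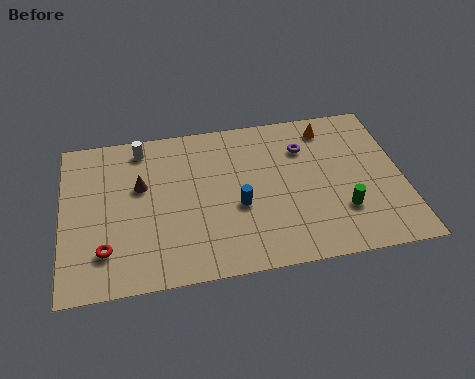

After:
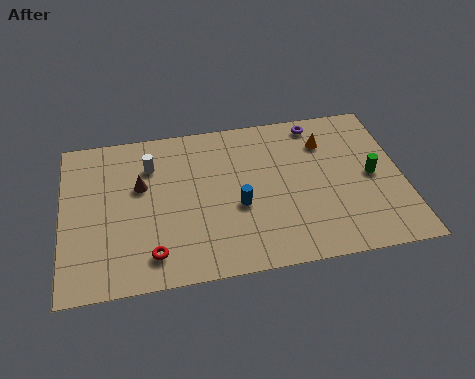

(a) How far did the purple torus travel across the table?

1.7

The purple torus moved from about (11.2, 7.0) to (11.9, 8.5), a distance of √(0.7² + 1.5²) ≈ 1.7.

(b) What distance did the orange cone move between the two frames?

0.9

The orange cone moved from about (12.4, 8.1) to (12.2, 7.2), a distance of √(0.2² + 0.9²) ≈ 0.9.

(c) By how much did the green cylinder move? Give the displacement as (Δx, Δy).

(1.5, 1.9)

From the two frames, the green cylinder sits at roughly (12.7, 2.8) before and (14.2, 4.7) after.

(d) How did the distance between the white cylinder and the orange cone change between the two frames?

-0.6

The distance was about 8.7 in the first image and 8.1 in the second, so they moved 0.6 units closer together.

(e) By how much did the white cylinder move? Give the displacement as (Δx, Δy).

(0.4, -1.2)

The white cylinder was at about (3.7, 8.3) and moved to about (4.1, 7.1).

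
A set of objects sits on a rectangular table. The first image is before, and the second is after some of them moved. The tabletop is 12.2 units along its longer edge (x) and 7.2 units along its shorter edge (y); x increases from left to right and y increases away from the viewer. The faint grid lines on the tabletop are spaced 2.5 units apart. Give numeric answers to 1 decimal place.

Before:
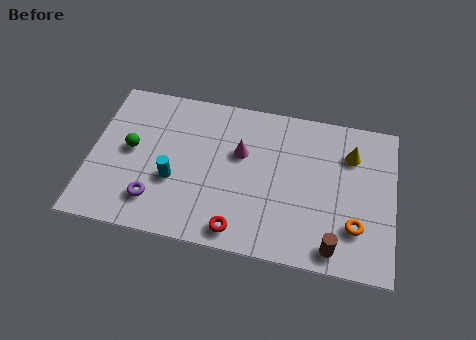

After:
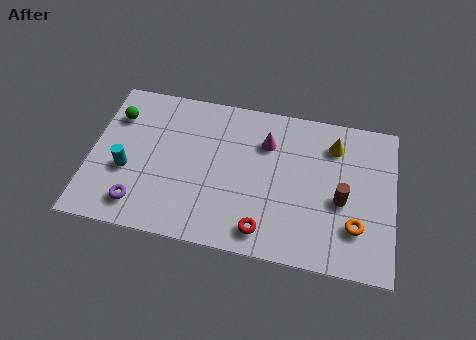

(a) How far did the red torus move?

1.0

The red torus moved from about (6.1, 0.9) to (7.1, 1.1), a distance of √(1.0² + 0.2²) ≈ 1.0.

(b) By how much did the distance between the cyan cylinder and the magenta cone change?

+2.8

The distance was about 3.2 in the first image and 6.0 in the second, so they moved 2.8 units further apart.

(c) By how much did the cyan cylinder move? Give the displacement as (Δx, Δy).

(-1.9, 0.1)

From the two frames, the cyan cylinder sits at roughly (3.4, 2.7) before and (1.5, 2.8) after.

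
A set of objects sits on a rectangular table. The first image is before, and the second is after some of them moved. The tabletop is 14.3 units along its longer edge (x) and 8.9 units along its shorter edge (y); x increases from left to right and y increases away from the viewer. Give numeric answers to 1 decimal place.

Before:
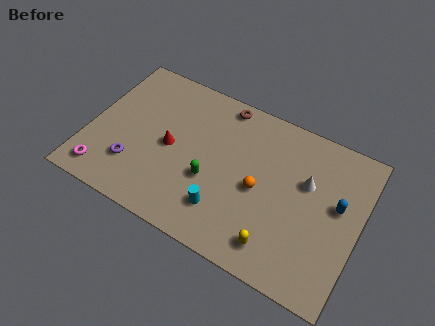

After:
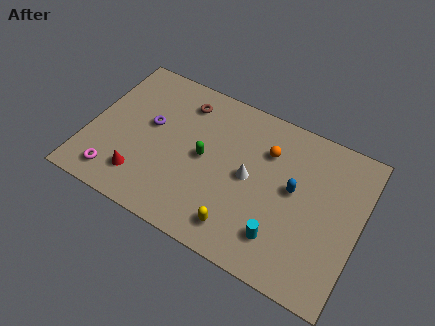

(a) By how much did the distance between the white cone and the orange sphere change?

-0.7

They were about 2.7 units apart before and 2.0 after — 0.7 units closer together.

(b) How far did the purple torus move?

2.7

From (2.6, 2.4) to (3.1, 5.1), the purple torus covered √(0.5² + 2.7²) ≈ 2.7 units.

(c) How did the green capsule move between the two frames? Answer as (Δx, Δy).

(-0.5, 1.1)

From the two frames, the green capsule sits at roughly (6.6, 3.4) before and (6.1, 4.5) after.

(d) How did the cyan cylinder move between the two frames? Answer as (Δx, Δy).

(3.0, -0.1)

The cyan cylinder was at about (7.5, 2.1) and moved to about (10.5, 2.0).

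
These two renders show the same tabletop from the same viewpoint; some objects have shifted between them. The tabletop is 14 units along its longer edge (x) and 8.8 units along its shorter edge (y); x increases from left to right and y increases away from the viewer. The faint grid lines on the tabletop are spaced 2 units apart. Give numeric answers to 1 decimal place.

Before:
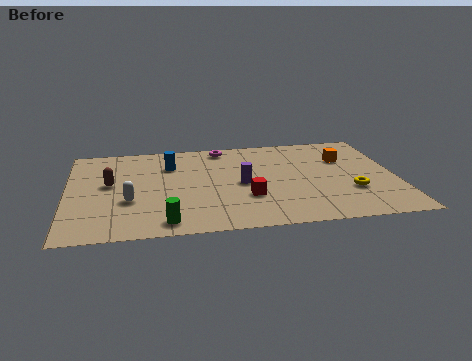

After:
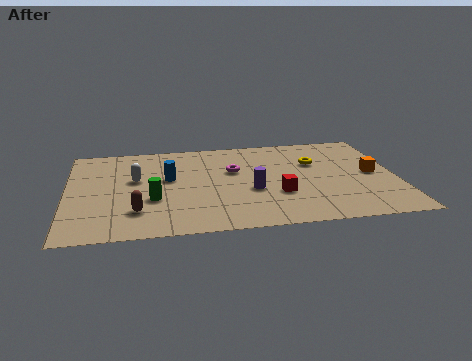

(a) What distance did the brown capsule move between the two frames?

2.9

The brown capsule moved from about (1.8, 4.9) to (2.9, 2.2), a distance of √(1.1² + 2.7²) ≈ 2.9.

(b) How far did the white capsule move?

2.0

The white capsule was near (2.6, 3.2) before and (2.9, 5.2) after, so it travelled √(0.3² + 2.0²) ≈ 2.0 units.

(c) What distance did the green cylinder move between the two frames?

2.2

The green cylinder was near (4.1, 1.1) before and (3.6, 3.2) after, so it travelled √(0.5² + 2.1²) ≈ 2.2 units.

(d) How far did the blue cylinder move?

1.3

The blue cylinder was near (4.4, 6.4) before and (4.3, 5.1) after, so it travelled √(0.1² + 1.3²) ≈ 1.3 units.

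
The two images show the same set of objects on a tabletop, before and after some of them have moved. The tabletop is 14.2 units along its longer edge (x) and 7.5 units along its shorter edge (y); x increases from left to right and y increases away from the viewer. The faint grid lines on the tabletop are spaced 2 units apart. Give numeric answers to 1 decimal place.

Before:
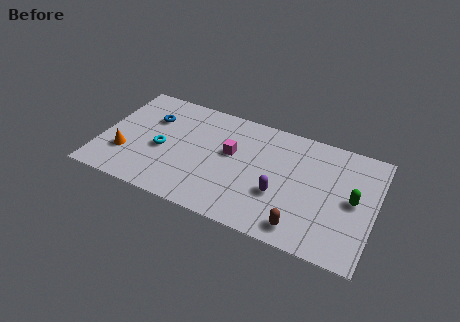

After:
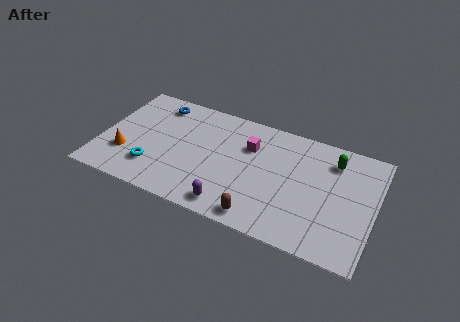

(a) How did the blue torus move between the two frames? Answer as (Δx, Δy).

(0.2, 1.1)

The blue torus started near (2.4, 5.2) and ended near (2.6, 6.3).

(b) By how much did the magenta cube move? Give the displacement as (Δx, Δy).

(0.9, 0.8)

From the two frames, the magenta cube sits at roughly (6.7, 4.4) before and (7.6, 5.2) after.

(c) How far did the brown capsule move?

2.1

From (10.7, 1.1) to (8.6, 0.9), the brown capsule covered √(2.1² + 0.2²) ≈ 2.1 units.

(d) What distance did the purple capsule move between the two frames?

2.9

The purple capsule moved from about (9.4, 2.7) to (7.1, 1.0), a distance of √(2.3² + 1.7²) ≈ 2.9.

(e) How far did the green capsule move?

2.4

The green capsule moved from about (13.1, 3.8) to (11.9, 5.9), a distance of √(1.2² + 2.1²) ≈ 2.4.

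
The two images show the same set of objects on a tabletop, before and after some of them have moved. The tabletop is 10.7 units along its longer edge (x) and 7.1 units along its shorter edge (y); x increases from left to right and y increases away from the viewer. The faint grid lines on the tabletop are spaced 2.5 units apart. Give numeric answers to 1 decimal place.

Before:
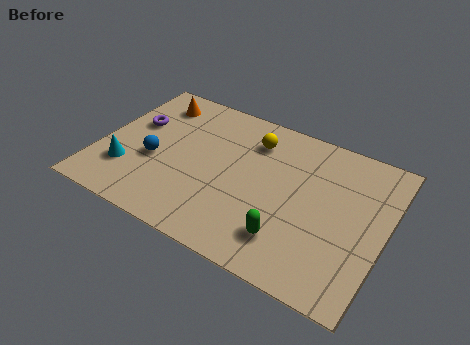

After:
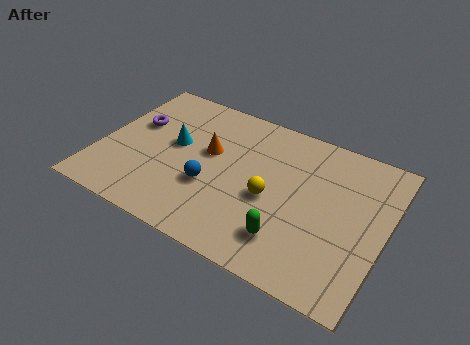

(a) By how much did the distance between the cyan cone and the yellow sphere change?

-1.6

They were about 5.5 units apart before and 3.9 after — 1.6 units closer together.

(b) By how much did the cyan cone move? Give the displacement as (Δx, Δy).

(1.5, 2.0)

The cyan cone started near (1.2, 2.0) and ended near (2.7, 4.0).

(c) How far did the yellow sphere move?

2.6

The yellow sphere moved from about (5.5, 5.5) to (6.5, 3.1), a distance of √(1.0² + 2.4²) ≈ 2.6.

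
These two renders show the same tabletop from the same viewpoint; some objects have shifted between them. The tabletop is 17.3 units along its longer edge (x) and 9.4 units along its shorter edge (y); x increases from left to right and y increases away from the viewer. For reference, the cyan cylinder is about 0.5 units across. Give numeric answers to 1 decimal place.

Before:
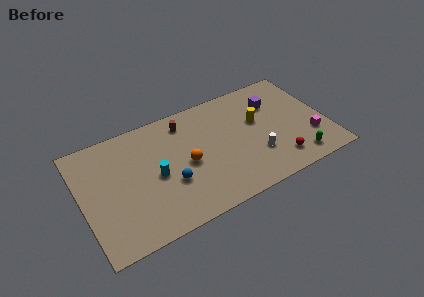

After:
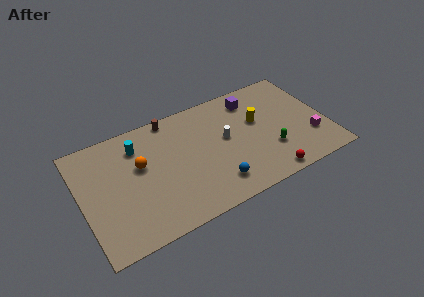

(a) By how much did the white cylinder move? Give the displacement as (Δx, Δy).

(-1.9, 2.3)

From the two frames, the white cylinder sits at roughly (12.1, 2.9) before and (10.2, 5.2) after.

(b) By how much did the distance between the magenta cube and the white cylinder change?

+2.4

The distance was about 3.9 in the first image and 6.3 in the second, so they moved 2.4 units further apart.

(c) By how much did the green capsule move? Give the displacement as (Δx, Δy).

(-1.7, 1.5)

The green capsule started near (14.8, 1.4) and ended near (13.1, 2.9).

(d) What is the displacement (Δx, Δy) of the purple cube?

(-1.4, 0.9)

The purple cube started near (13.9, 6.8) and ended near (12.5, 7.7).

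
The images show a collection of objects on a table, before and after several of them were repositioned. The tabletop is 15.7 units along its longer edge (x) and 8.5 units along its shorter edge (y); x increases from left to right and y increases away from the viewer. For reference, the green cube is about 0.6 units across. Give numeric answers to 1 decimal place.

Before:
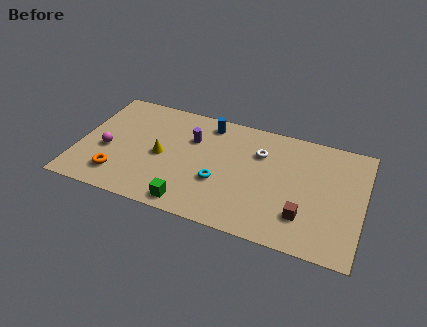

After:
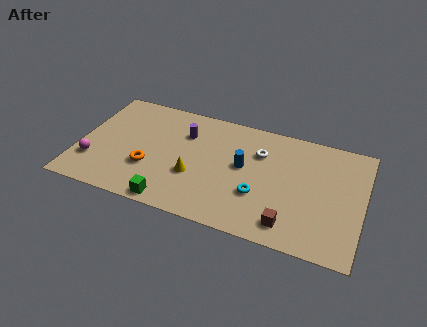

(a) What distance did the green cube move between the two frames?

1.0

From (6.5, 1.0) to (5.5, 0.8), the green cube covered √(1.0² + 0.2²) ≈ 1.0 units.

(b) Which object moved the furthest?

the blue cylinder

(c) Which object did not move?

the white torus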